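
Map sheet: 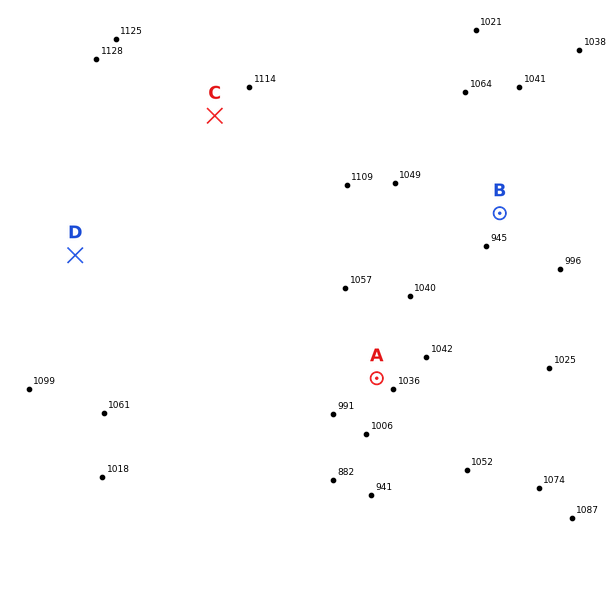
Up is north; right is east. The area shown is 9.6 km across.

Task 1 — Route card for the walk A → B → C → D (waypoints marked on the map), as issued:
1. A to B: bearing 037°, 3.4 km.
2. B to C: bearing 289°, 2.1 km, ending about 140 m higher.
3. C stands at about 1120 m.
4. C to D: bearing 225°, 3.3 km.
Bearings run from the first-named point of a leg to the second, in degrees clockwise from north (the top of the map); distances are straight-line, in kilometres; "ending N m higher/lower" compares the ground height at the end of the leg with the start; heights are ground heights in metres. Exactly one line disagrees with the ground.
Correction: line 2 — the distance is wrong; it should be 5.0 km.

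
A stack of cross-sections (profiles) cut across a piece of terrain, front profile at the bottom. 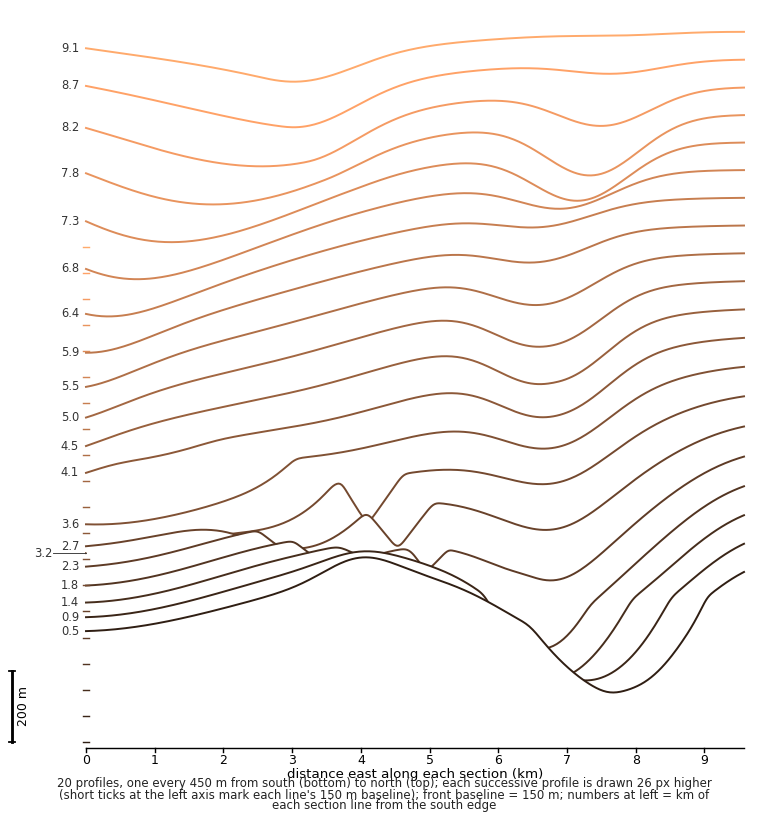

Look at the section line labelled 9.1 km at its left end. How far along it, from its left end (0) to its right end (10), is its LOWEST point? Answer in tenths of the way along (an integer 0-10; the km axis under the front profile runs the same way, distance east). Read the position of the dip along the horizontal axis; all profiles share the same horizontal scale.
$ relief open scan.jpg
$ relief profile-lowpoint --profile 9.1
3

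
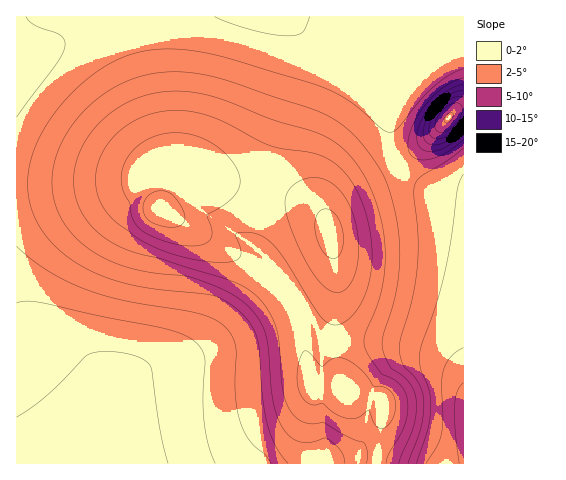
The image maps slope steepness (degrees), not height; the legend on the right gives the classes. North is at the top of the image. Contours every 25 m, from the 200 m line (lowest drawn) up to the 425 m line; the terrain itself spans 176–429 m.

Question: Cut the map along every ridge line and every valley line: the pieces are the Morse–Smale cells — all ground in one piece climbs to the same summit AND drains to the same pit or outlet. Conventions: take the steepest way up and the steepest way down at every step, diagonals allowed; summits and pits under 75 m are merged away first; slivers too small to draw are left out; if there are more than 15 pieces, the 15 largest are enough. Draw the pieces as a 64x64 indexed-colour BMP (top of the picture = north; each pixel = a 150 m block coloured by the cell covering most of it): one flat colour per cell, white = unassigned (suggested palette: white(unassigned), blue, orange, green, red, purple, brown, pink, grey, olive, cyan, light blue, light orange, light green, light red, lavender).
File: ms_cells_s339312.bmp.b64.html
<image width="64" height="64" href="data:image/bmp;base64,Qk12CAAAAAAAAHYAAAAoAAAAQAAAAEAAAAABAAQAAAAAAAAIAAATCwAAEwsAABAAAAAAAAAA////ALR3HwAOf/8ALKAsACgn1gC9Z5QAS1aMAMJ34wB/f38AIr28AM++FwDox64AeLv/AIrfmACWmP8A1bDFABERERERERERERERERERERERERERERERERERIiIiIiIiEREREREREREREREREREREREREREREREREREiIiIiIiIRERERERERERERERERERERERERERERERERESIiIiIiIhERERERERERERERERERERERERERERERERERIiIiIiIiEREREREREREREREREREREREREREREREREREiIiIiIiIRERERERERERERERERERERERERERERERERESIiIiIiIhERERERERERERERERERERERERERERERERERIiIiIiIiEREREREREREREREREREREREREREREREREREiIiIiIiIRERERERERERERERERERERERERERERERERESIiIiIiIhERERERERERERERERERERERERERERERERESIiIiIiIiERERERERERERERERERERERERERERERERIiIiIiIiIiIRERERERERERERERERERERERERERESIiIiIiIiIiIiIhERERERERERERERERERERERERERESIiIiIiIiIiIiIiERERERERERERERERERERERERERERIiIiIiIiIiIiIiIREREREREREREREREREREREREREREiIiIiIiIiIiIiIhEREREREREREREREREREREREREREiIiIiIiIiIiIiIiERERERERERERERERERERERERERESIiIiIiIiIiIiIiIRERERERERERERERERERERERERERIiIiIiIiIiIiIiIhEREREREREREREREREREREREREREiIiIiIiIiIiIiIiERERERERERERERERERERERERERESIiIiIiIiIiIiIiIRERERERERERERERERERERERERERIiIiIiIiIiIiIiIhEREREREREREREREREREREREREREiIiIiIiIiIiIiIiEREREREREREREREREREREREREREiIiIiIiIiIiIiIiIRERERERERERERERERERERERERESIiIiIiIiIiIiIiIhERERERERERERERERERERERERESIiIiIiIiIiIiIiIiERERERERERERERERERERERERESIiIiIiIiIiIiIiIiIRERERERERERERERERERERERESIiIiIiIiIiIiIiIiIhEREREREREREREREREREREREiIiIiIiIiIiIiIiIiIiEREREREREREREREREREREREiIiIiIiIiIiIiIiIiIiIRERERERERERERERERERERIiIiIiIiIiIiIiIiIiIiIhERERERERERERERERERESIiIiIiIiIiIiIiIiIiIiIiERERERERERERERERERESIiIiIiIiIiIiIiIiIiIiIiIREREREREREREREREREiIiIiIiIiIiIiIiIiIiIiIiIhEREREREREREREREREiIiIiIiIiIiIiIiIiIiIiIiIiERERERERERERERERIiIiIiIiIiIiIiIiIiIiIiIiIiIRERERERERERERESIiIiIiIiIiIiIiEiIiIiIiIiIiIhERERERERERERESIiIiIiIiIiIiIiESIiIiIiIiIiIiERERERERERERERIiIiIiIiIiIiIhEREiIiIiIiIiIiIREREREREREREREiIiIiIiIiIiERERERIiIiIiIiIiIhERERERERERERERIiIiIiIiERERERERESIiIiIiJEREEREREREREREREREiIiIRERERERERERERESIiIiREREQRERERERERERERERERERERERERERERERERESIiRERERBERERERERERERERERERERERERERERERERERESREREREERERERERERERERERERERERERERERERERERERNEREREQREREREREREREREREREREREREREREREREREREzNERERBERERERERERERERERERERERERERERERERERETMzREREERERERERERERERERERERERERERERERERERETMzM0REQRERERERERERERERERERERERERERERERERERMzMzNERBERERERERERERERERERERERERERERERERERETMzMzREERERERERERERERERERERERERERERERERERERMzMzM0QREREREREREREREREREREREREREREREREREREzMzMzNBERERERERERERERERERERERERERERERERERETMzMzMzEREREREREREREREREREREREREREREREREREREzMzMzMRERERERERERERERERERERERERERERERERERETMzMzMxERERERERERERERERERERERERERERERERERERMzMzMzERERERERERERERERERERERERERERERERERERETMzMzMRERERERERERERERERERERERERERERERERERERMzMzM1ERERERERERERERERERERERERERERERERERERETMzMzVRERERERERERERERERERERERERERERERERERERMzMzNVVRERERERERERERERERERERERERERERERERERMzMzM1VVVVERERERERERERERERERERERERERERERERMzMzMzVVVVVVURERERERERERERERERERERERERERERMzMzMzNVVVVVVVVRERERERERERERERERERERERERERMzMzMzM1VVVVVVVVVVURERERERERERERERERERERETMzMzMzMz"/>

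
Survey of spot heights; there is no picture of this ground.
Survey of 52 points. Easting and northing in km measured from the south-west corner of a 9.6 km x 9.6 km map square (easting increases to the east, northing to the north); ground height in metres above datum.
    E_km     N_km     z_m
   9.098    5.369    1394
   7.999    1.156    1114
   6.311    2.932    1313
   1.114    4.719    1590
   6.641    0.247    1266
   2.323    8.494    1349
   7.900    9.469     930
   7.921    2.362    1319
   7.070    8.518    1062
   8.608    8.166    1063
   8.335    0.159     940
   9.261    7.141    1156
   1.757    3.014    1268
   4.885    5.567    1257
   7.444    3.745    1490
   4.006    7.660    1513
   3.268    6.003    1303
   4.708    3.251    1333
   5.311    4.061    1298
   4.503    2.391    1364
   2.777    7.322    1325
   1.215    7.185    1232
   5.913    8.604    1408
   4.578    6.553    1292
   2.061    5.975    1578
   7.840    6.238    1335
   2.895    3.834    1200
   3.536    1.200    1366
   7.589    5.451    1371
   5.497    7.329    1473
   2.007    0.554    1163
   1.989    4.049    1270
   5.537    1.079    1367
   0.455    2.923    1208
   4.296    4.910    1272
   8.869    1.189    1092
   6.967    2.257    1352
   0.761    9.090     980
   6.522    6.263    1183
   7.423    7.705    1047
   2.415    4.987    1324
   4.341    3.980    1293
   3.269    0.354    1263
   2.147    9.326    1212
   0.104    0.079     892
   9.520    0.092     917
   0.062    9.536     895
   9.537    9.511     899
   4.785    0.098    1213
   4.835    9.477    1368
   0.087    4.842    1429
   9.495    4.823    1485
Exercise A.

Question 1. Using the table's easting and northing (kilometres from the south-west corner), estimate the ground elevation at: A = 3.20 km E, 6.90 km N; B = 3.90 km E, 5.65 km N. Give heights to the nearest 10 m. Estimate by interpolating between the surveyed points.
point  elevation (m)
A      1360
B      1320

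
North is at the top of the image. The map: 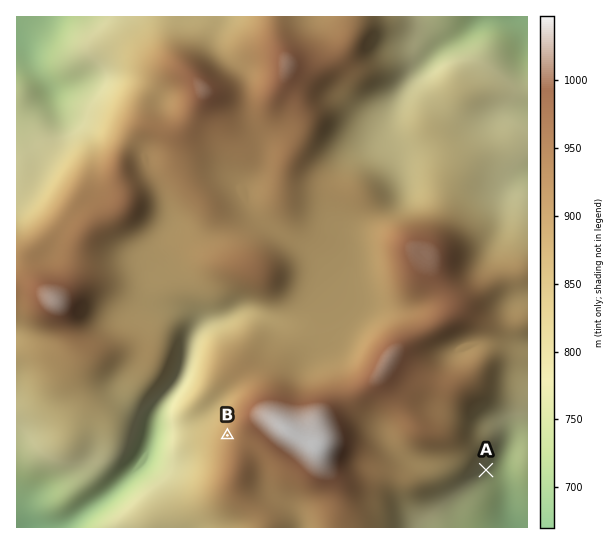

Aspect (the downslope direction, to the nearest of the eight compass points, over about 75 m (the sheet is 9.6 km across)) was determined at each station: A SE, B W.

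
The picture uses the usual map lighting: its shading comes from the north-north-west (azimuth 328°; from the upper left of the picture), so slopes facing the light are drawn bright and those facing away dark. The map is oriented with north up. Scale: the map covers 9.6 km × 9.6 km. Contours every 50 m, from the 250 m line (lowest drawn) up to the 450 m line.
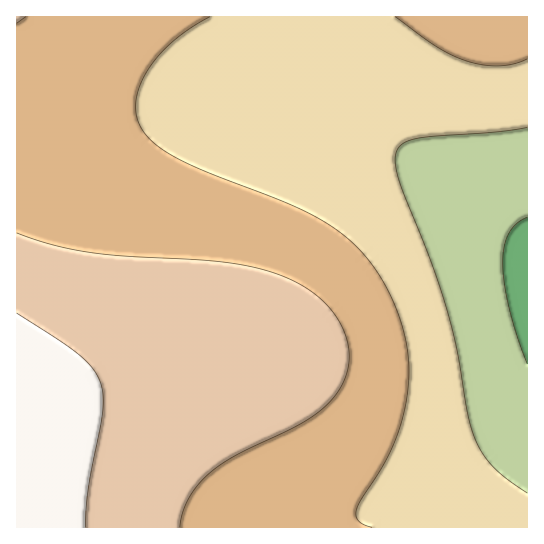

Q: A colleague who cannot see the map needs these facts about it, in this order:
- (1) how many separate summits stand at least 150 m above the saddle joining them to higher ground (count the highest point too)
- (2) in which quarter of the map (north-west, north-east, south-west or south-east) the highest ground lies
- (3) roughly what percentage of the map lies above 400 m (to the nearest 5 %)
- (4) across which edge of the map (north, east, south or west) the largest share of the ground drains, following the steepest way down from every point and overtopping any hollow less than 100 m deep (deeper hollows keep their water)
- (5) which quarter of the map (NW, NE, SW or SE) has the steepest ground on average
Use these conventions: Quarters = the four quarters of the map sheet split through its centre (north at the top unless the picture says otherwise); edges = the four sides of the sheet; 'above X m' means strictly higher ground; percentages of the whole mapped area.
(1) There is 1 summit with 150 m or more of prominence.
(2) Look to the south-west quarter for the highest ground.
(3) Ground above 400 m makes up about 30 % of the sheet.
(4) Most of the ground drains across the eastern edge.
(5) Slopes are steepest in the south-east quarter.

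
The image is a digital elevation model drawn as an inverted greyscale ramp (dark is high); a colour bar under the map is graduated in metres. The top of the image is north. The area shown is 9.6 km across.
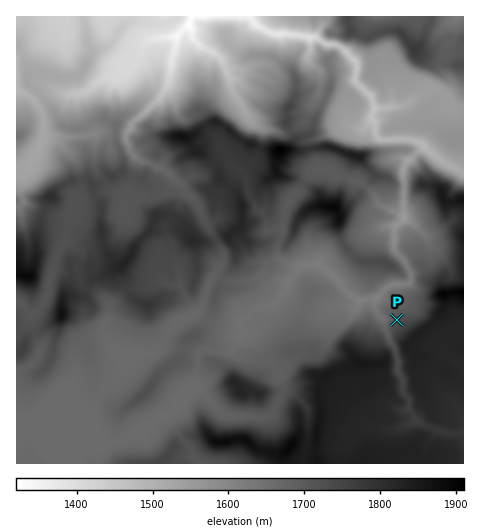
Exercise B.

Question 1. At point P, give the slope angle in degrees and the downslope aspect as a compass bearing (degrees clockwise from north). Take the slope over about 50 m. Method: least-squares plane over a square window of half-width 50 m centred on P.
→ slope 9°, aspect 307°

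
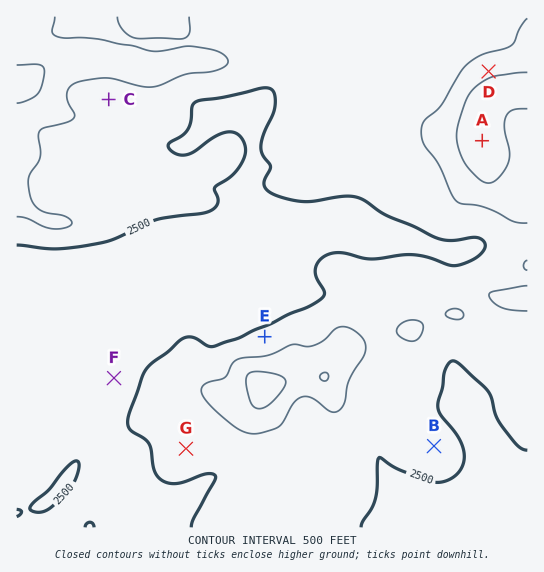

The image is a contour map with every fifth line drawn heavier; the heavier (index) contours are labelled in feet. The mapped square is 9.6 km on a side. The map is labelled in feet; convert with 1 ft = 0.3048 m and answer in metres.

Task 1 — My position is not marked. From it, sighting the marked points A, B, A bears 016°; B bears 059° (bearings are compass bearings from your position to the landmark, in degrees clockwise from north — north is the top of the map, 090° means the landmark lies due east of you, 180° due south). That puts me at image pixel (386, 475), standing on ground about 730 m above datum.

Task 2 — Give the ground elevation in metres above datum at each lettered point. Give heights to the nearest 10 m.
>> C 820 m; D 1030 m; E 810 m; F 750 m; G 830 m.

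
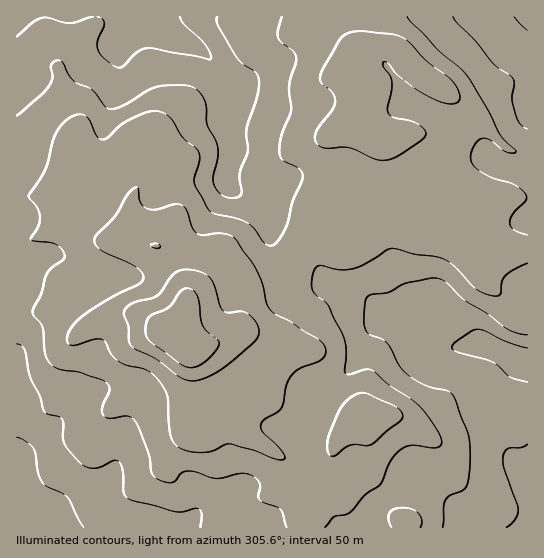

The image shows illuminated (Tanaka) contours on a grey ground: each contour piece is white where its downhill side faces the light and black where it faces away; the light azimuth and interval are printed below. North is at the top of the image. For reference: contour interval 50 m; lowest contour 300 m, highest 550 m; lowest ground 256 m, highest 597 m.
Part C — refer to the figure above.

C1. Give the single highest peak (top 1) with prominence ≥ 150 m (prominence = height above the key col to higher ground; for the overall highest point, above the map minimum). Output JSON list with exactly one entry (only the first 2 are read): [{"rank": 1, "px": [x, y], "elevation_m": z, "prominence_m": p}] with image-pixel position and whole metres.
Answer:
[{"rank": 1, "px": [174, 333], "elevation_m": 597, "prominence_m": 341}]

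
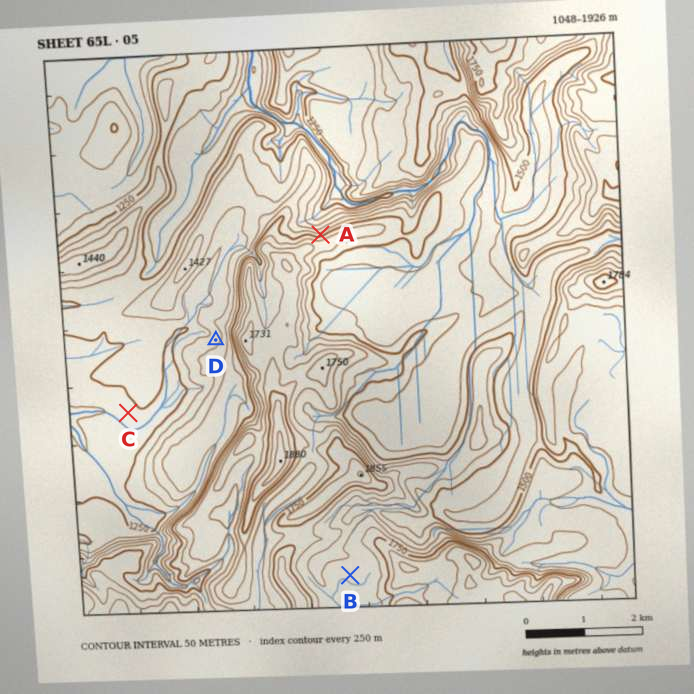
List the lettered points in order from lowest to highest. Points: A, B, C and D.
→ C D A B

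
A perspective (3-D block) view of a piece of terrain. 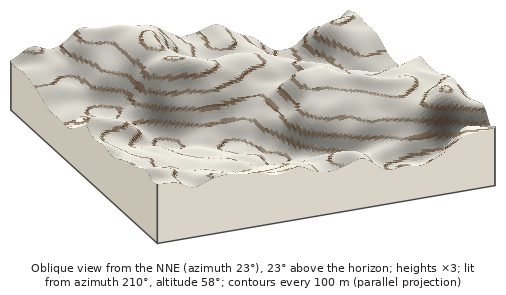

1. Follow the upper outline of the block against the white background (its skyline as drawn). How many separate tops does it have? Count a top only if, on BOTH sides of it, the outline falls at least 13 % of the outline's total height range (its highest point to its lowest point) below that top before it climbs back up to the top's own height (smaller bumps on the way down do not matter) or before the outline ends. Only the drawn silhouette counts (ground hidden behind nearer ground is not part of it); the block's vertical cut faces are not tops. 2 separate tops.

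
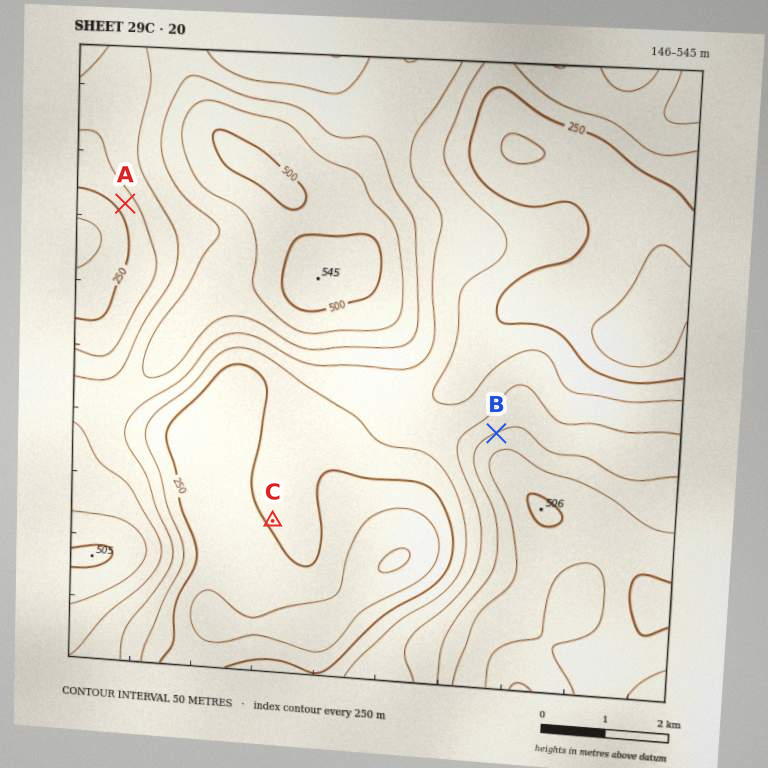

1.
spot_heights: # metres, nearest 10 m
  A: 270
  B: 400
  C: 260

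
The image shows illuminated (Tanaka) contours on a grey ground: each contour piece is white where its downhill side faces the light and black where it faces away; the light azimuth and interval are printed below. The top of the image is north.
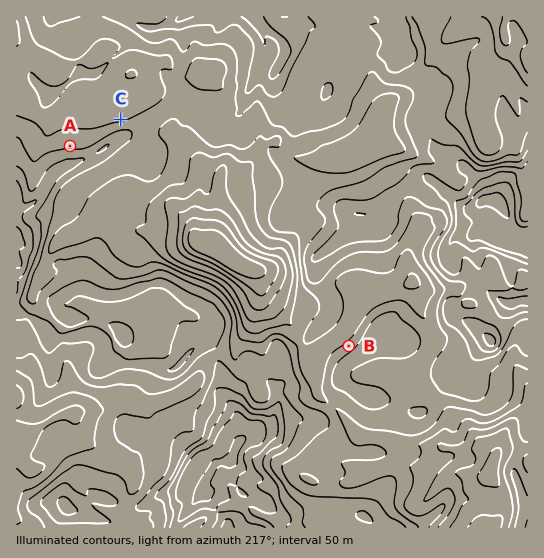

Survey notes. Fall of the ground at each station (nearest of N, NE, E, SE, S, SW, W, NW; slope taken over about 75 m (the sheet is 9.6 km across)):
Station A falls N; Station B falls NW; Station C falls N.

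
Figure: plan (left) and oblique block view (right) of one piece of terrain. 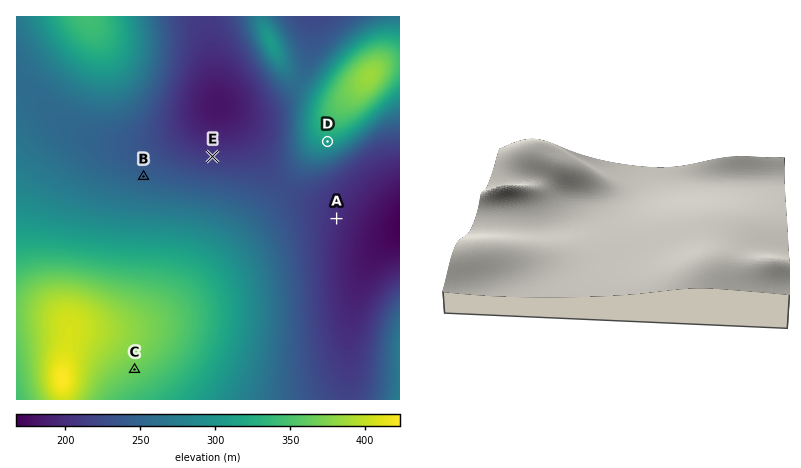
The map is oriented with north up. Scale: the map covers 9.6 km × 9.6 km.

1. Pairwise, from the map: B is lower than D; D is higher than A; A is lower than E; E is lower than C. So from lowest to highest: A E B D C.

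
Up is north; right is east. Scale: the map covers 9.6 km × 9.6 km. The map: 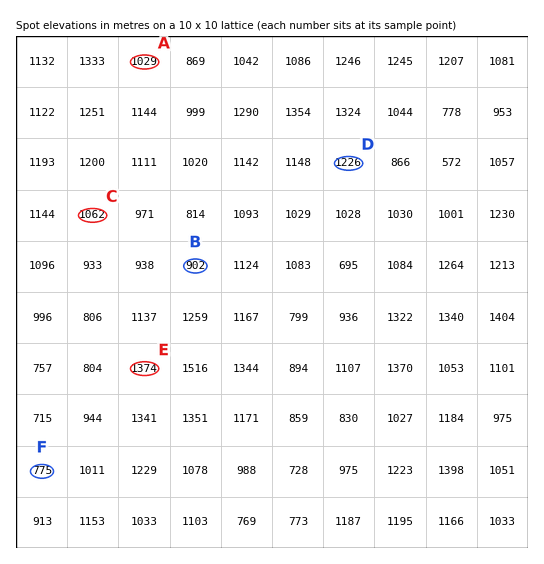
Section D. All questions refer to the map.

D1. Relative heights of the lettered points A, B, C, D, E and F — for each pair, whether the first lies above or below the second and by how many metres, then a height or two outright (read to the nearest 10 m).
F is below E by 590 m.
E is above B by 470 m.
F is below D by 450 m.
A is below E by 340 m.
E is above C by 310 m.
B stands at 900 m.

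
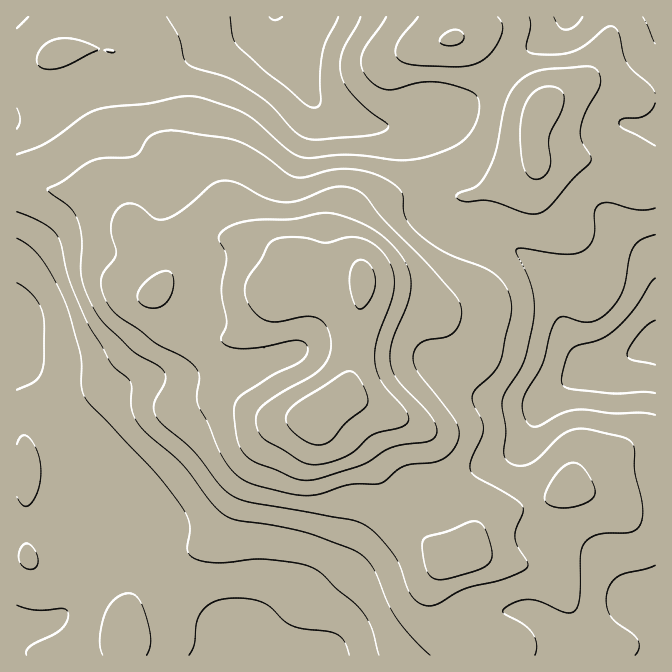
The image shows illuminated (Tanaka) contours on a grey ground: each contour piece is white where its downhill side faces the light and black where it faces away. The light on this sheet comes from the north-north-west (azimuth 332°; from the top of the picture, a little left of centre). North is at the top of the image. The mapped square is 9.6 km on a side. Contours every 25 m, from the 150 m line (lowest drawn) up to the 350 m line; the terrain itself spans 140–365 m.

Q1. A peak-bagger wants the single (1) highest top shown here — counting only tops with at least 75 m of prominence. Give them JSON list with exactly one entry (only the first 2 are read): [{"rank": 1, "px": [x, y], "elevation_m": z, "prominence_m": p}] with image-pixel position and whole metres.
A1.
[{"rank": 1, "px": [318, 412], "elevation_m": 365, "prominence_m": 225}]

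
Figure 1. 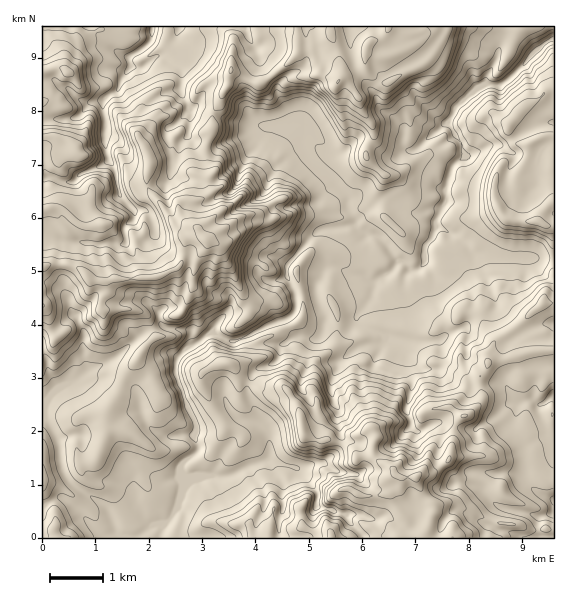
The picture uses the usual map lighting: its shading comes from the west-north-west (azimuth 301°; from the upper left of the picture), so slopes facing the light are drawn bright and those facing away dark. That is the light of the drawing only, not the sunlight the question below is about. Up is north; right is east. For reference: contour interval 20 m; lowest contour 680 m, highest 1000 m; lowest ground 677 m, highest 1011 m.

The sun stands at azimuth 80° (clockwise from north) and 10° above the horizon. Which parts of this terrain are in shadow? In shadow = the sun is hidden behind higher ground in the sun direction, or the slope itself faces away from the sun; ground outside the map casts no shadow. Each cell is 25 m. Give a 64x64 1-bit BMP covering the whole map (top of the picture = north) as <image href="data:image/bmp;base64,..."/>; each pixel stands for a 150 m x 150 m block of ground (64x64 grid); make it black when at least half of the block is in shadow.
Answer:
<image width="64" height="64" href="data:image/bmp;base64,Qk0+AgAAAAAAAD4AAAAoAAAAQAAAAEAAAAABAAEAAAAAAAACAAATCwAAEwsAAAIAAAAAAAAA////AAAAAAAAAACAMAAAAAAAAAAhAAAAAAAAACAAAAAAAAADCAAAAAAAAAIwAAAAAAAAADAAAAAAAAAAOAAAAAAAAAAQgAAAEAAAAA4AAAAAAAAAHgAAAAAAAAcOAQAAAAAADwAAAAAAAAAfAAAAAAAAAB8AAAAAAAAQDwECAAAAABAPAAYAAAAAMAQEBgAAAAAgAAgCAAAAAGAAAAIAAAAAYAAAAAAAAADgAAAAAAAAAMAAAAAAAAAAQAAAABAAgAAAAAAAAACAAAAAAAAAAIYAAgAAAAAABgACAAAAAAAMAQAAAAAAAAYAAAAAAAAAAAAAgAAAAAAIAAGAAAAAAAwAAQAAAAAAGAAAAQAAAAAAAAAAAAAAAAAAAAAAAAAAAAAAAAAAAAAAAYAAAAAAAwADgAAAAAACAAOAAAAAAIAABwAAAAADwAAOAAAAAAOAAB6AAAAAB4AAcAAAAAAHAABgAIAAAAcAAGAAgABABwAAQAAAAEATAADIAAADAAOAANgAAAcAAIAA8AAAAwAAAAHwAAABAAhAAeAAAAyACMAB4AAAGYAQAAHAAAA4ABAAAIAAAPgAAAAAAAAB+gAAAAAAZGHwAABAAAAiAHAAAAAAAAIAAAAAFAAADgAAAACEAAAOAAAAAAAAAA4CAAAAAgAABwIAAAAAAAYCAgAAAAAAAgAAAAAAAA=="/>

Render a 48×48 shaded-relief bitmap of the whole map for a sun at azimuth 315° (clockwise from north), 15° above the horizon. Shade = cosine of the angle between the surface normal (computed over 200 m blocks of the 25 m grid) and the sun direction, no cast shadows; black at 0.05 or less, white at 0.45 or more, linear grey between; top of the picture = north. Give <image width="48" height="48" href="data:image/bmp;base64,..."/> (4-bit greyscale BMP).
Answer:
<image width="48" height="48" href="data:image/bmp;base64,Qk32BAAAAAAAAHYAAAAoAAAAMAAAADAAAAABAAQAAAAAAIAEAAATCwAAEwsAABAAAAAAAAAAAAAAABEREQAiIiIAMzMzAERERABVVVUAZmZmAHd3dwCIiIgAmZmZAKqqqgC7u7sAzMzMAN3d3QDu7u4A////AJiHZ3d4iZmHeJqpq5y6mJqZiHmod3VXiahnd3d3eJqqqqmpq5zamZmYiXeXeJmGeqlnd3d3d4qrvNypvInId3eIiIV3d4iYd2h3Znd3d3mqqs3Kz6m2Vndmd5h3d3d3ZTV2Zmd3d3iZqqu7ru3+qZh2ZEeYeId4h0WHZWd3d3iImaqqms3/28uIhSFHd4d4eEeIdVZ3ZWiHd3iZiIq9yJuou2QCVVZniFeZhkVmVUaYd2Z4hjRpuXm7rblTVlRnh1eqmFVnd3aJd3ZoqUM2u5aMzcuWiId3h4eZmXZnZneah4d4vIZ4u5YmvNymeIiHiJiIiYd3ZVaKmHd4vKeL78hDiJulR3iIh6mpmXd4dUeJiHd3m5d63uuGqnioMmiImZqqqoZ4hkeIeHd4maZ5zMuovsuqlEeHeXiau6d4hmeHZ3iZmadqzMuprt3aqGZ3ZVaJmqh3dYmWV3i9qKlq3Mu7vczLl2d3dlRXiap2ZYy4Vmad2appy6urvLvLp1Z3d2M2Z5uWVH7sqZd526p3qpmZq6vLunZ2Z2MlZVi4Mir/3duXm6uXeYiZmqvMy4iYiIUUdDSKZBKMuJu4eImpiIiIiZnMzKiJmWdUdiNWdSE1qDJph2aIiIiIiZiKq8qHiCV4liJEaEABW5MTaXaIeJiImaqHmay4ZSNnqFRER5MAFpdDJneId4mIiau5mZrMhkV4eFRFRHYhFGd3VneId4iIiJrMqpq+2kV4d1QzMkZCJFV4h3eIeIiYiImruqqt/UR5mJiIdTVCISNliGaId3eJmZiJqqqb3XeJqqq7zIZTMQJVSHV4d3d4eZiImZmZvKqrqqmrvLh0QAFFNZd3eIh3Z5mIiIiImZmIh3mZvLmHUgAjM2iIiIiHZZmIiHZVZ4h3dUeorLmIdiABETaIiIiIZXmIiGQzR3eIiGWrq8upiGMjECRneIiIdmmYiYZmZ3iIiaiKrLq8qIqGUzVneJmId2m5q5iKqKmZdnqJnMqau2fMdEaIiIiHd2eqvKiJqrqrlVmoityoecWOx1Z4iIZWZmepvah4mod72Ym4Z7updbpqyoiIh3dUVmaqvriHiYYyasvJVauqZIuImYiImGd3ZmWLztmYiYhjBL3KZYu6hFqYiIiJq3VomHZZvvuYiYiGNa26ZoqnZliYiIiInJRGeJhmisupeKqoNL3JV4m3I1eIiIiIeZQ1VYmYeJiKmLu8VL3aZYrKMDeIiIiYdmU1ZFeqiJhnmYd6l73cpljLUCVmd4iXdUQ1VDSduauGZ3ZUec7cunibYAMzNWeHZDMjRDJM/c24ZndkRZ3tqZqakQIRETZ2VkMQMxEVzt/8mHdkRWrd2pzbtiVRIzWIVlZQAxABSJz/y5hkR2e8y5vu6VenRXead1Z2MzACJFOv7cqWRmaKqZm+/HirpnmZiHZmZlICRHQq/syoZmVquZmb/YiayniIiYd3ZmQCVWciv6qod3ZGypmazZiJqomHiqh3dmURRmhRJ5qoh3dkq5mZrKmIqpmHebp3d2YiRWdzAQ=="/>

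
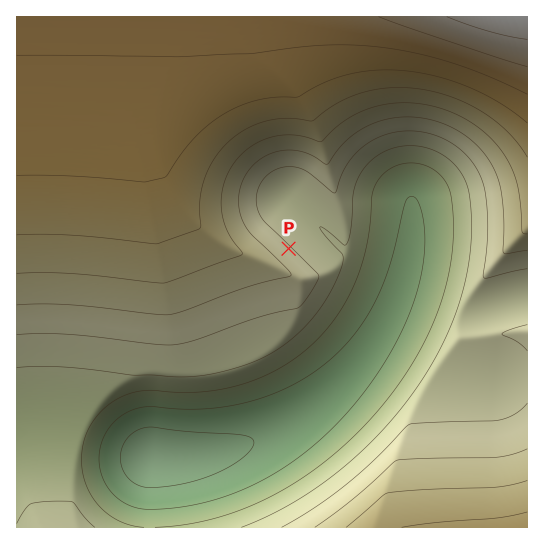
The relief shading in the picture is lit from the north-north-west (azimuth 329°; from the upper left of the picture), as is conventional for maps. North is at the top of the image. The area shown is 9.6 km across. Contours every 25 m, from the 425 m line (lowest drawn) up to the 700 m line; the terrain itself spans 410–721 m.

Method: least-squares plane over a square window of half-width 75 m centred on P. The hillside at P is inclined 4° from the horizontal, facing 45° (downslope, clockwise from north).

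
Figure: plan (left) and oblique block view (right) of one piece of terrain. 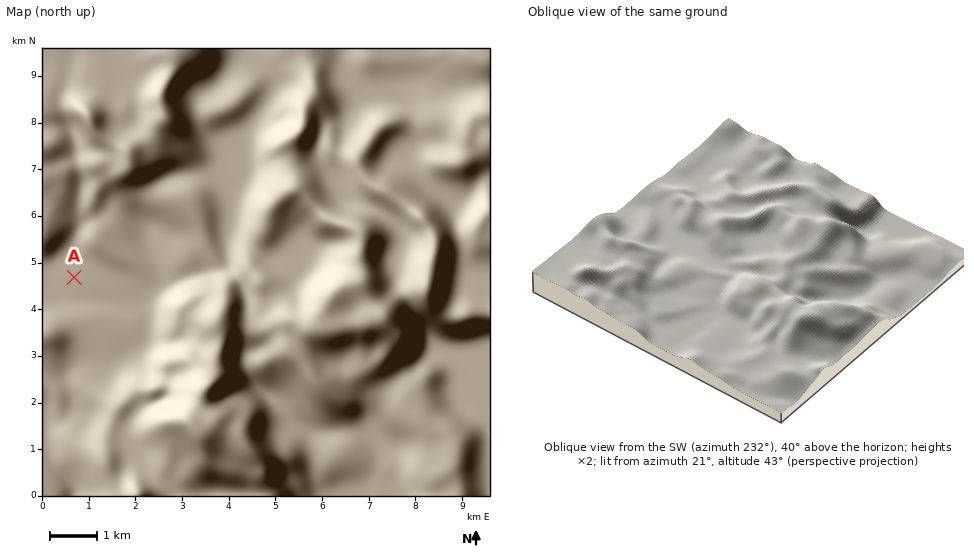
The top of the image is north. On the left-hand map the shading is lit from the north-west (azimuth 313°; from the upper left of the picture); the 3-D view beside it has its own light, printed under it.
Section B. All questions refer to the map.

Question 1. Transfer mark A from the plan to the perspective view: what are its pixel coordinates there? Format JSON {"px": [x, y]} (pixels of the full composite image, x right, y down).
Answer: {"px": [672, 334]}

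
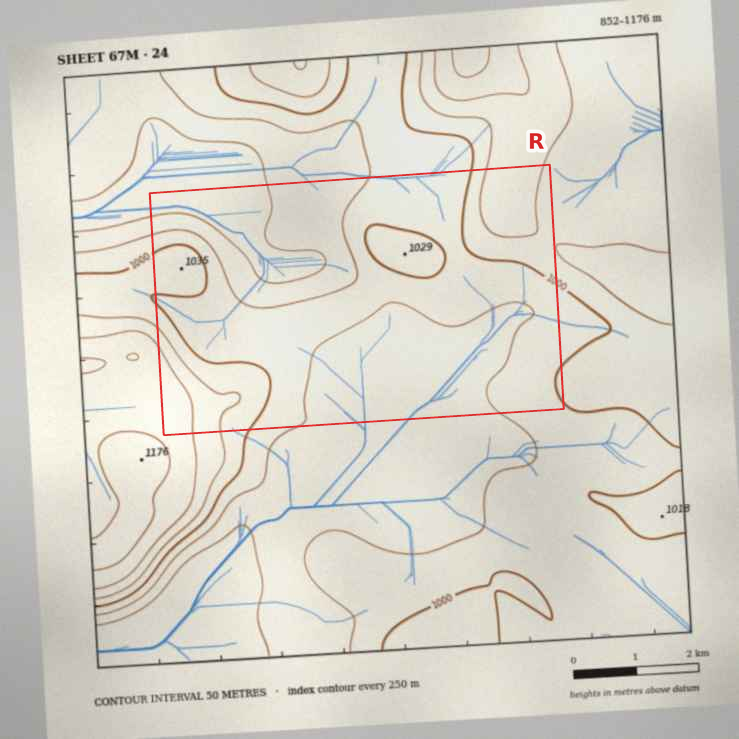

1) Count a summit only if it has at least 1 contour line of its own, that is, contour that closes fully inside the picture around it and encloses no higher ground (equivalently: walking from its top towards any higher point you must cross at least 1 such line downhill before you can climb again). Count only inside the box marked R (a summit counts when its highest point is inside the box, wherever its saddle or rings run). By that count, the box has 1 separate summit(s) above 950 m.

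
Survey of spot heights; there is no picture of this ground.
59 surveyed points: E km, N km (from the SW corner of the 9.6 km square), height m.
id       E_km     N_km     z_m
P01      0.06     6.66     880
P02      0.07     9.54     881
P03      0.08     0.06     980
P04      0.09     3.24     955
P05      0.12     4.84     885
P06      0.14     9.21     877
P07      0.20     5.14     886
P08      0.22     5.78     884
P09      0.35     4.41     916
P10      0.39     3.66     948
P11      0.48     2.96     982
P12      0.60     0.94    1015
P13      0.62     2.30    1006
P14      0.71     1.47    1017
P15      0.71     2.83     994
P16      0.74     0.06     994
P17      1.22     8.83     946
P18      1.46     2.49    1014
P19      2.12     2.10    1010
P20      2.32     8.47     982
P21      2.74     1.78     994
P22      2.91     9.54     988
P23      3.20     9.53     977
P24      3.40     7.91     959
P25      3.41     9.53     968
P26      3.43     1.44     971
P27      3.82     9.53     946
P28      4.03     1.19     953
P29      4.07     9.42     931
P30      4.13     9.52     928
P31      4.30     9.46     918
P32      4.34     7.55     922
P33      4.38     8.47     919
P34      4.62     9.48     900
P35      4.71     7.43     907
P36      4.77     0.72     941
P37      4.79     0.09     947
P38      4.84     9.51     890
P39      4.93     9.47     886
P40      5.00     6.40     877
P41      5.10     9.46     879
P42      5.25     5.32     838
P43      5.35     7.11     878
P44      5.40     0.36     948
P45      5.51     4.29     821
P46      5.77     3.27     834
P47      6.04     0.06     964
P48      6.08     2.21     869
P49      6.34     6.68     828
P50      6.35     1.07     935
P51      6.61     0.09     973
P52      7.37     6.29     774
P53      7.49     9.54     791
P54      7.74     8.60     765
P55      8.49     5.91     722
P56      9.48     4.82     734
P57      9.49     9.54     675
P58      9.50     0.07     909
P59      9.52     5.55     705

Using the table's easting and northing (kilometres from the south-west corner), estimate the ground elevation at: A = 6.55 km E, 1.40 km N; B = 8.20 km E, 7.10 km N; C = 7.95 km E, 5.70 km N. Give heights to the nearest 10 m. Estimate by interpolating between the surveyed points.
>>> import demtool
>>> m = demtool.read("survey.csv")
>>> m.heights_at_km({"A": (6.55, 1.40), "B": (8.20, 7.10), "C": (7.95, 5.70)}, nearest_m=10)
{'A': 910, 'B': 730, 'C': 750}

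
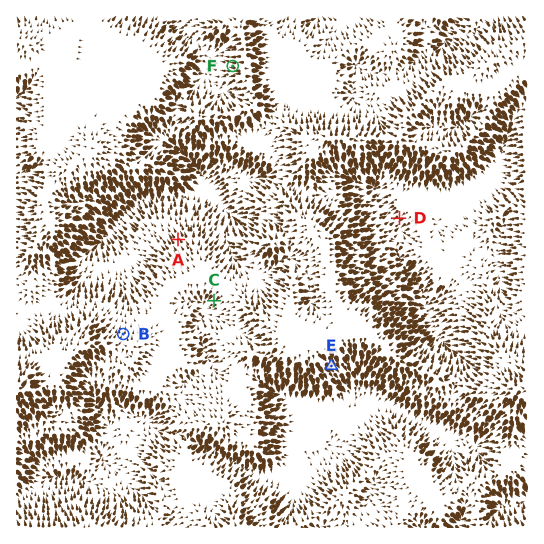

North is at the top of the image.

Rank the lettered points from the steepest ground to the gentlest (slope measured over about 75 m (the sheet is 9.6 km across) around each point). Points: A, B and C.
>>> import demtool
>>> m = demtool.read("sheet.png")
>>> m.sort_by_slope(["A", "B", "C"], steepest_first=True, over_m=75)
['A', 'C', 'B']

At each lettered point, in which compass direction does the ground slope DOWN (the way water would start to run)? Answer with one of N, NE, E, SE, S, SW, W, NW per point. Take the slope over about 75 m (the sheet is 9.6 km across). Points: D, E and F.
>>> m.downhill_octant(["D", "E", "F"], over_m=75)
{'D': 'SW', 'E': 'SE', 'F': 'W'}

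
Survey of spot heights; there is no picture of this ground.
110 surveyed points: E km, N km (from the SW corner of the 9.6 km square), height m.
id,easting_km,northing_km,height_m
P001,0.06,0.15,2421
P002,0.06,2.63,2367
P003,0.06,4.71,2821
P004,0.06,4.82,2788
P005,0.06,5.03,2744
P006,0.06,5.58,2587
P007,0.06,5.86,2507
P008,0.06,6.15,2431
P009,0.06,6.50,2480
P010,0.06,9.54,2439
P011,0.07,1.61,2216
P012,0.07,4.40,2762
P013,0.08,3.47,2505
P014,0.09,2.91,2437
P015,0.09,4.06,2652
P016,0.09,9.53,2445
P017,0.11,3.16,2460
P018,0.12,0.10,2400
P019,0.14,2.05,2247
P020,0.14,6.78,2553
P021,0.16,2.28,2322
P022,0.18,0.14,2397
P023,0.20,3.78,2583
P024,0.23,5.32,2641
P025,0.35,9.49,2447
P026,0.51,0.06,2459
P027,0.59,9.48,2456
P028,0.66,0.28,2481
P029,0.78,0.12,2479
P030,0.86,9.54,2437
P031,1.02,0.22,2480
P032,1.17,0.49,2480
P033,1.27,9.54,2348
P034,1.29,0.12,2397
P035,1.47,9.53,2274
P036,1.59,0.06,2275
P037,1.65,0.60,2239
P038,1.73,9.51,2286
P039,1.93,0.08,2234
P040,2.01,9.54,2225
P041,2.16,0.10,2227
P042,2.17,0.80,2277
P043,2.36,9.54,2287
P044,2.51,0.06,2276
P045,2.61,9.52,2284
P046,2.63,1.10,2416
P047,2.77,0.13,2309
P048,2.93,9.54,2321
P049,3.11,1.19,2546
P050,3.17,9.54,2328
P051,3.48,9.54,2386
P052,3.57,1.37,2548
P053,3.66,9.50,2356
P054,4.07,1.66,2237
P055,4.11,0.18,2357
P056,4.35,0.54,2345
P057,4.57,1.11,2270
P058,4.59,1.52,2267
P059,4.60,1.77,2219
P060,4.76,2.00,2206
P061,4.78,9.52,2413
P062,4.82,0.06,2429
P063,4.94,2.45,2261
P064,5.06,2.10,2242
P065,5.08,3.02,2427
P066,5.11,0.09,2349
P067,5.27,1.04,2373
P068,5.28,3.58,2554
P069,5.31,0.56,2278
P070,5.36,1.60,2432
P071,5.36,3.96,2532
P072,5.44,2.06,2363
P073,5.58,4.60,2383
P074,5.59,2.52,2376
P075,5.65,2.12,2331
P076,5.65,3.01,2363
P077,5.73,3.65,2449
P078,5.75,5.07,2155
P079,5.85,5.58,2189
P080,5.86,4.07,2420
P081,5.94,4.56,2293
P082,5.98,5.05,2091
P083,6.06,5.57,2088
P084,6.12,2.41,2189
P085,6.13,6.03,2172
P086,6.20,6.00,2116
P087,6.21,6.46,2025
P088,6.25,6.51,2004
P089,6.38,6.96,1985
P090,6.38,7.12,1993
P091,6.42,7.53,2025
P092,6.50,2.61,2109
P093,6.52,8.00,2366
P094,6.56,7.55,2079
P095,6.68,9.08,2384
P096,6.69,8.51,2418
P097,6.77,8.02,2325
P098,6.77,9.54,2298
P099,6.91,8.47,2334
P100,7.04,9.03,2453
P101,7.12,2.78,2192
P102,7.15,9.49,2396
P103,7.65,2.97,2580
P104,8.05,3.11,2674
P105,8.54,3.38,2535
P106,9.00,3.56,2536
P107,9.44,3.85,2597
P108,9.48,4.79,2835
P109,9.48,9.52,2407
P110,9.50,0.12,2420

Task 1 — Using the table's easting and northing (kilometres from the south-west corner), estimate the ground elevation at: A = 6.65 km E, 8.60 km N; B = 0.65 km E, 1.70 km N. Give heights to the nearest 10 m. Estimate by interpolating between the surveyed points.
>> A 2440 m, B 2240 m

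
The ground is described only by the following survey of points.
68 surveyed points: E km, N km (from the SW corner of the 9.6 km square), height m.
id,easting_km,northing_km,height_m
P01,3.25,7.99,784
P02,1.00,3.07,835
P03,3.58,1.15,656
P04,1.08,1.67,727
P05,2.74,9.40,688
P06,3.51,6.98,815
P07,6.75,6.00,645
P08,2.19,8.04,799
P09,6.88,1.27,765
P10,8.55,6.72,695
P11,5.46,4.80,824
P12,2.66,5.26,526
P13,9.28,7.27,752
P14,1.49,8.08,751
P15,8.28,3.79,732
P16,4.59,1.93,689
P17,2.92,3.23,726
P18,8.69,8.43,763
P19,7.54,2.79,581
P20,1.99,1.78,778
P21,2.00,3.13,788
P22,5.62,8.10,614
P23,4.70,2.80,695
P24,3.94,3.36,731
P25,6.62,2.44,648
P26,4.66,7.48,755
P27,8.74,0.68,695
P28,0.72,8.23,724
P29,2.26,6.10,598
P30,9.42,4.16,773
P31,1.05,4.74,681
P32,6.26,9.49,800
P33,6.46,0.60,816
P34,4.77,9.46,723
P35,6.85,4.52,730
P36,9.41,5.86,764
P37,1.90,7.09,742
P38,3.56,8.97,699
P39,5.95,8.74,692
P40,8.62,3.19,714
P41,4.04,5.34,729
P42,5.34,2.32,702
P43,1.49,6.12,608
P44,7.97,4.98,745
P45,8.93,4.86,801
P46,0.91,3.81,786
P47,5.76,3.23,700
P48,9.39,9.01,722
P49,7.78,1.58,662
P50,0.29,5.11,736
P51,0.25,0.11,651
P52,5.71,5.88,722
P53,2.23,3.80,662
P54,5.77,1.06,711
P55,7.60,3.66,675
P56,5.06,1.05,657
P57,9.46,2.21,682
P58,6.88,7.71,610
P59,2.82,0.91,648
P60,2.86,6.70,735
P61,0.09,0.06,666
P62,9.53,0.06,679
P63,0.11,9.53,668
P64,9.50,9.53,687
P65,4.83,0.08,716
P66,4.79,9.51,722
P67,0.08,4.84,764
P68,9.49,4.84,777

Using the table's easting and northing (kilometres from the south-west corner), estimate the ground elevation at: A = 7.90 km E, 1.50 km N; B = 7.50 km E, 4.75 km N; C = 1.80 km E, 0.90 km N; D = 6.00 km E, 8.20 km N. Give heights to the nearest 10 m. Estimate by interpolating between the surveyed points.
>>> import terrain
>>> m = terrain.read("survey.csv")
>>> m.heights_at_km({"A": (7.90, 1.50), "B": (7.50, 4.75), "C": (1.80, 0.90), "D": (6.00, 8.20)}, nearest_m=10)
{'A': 670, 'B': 710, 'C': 680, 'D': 620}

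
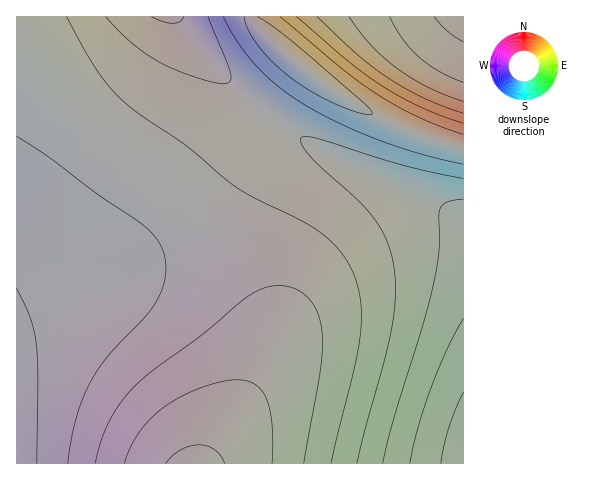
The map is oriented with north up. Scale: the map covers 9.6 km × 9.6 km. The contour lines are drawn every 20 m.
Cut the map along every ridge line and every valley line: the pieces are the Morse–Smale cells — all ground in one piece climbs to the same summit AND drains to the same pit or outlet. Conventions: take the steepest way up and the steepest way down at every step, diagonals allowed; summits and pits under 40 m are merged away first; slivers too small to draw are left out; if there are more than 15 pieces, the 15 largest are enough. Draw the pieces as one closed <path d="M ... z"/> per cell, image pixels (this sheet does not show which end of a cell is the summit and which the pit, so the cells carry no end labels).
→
<path d="M176 16l-160 1 0 446 447 1 1-243-139-69-42-25-32-25-34-33-20-23z"/><path d="M251 16l-73 0-1 2 40 51 34 33 32 25 42 25 139 68-1-71-36-11-29-11-58-32-32-22-29-24-25-25z"/><path d="M463 16l-211 0 0 4 45 44 52 37 57 29 57 19z"/>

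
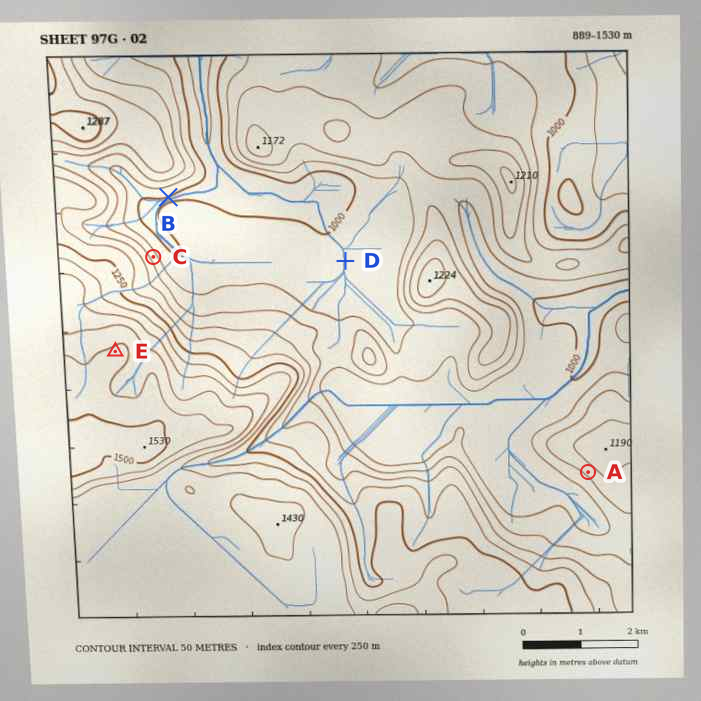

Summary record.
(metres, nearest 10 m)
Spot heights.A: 1120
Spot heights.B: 1000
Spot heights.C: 1080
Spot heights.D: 1010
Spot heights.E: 1460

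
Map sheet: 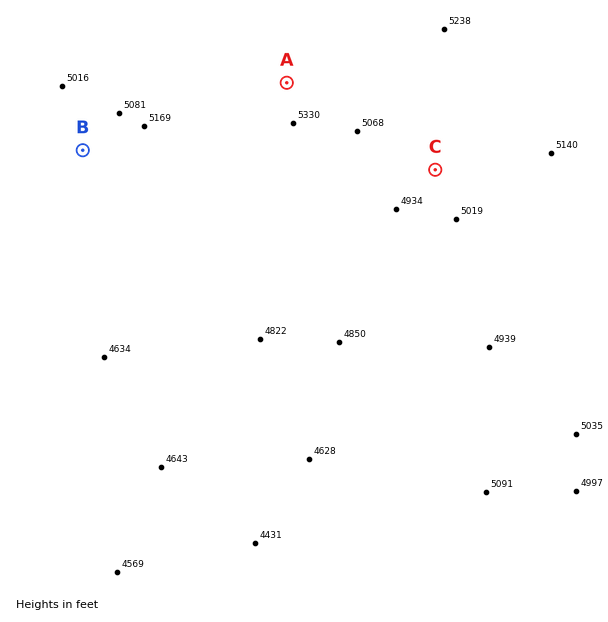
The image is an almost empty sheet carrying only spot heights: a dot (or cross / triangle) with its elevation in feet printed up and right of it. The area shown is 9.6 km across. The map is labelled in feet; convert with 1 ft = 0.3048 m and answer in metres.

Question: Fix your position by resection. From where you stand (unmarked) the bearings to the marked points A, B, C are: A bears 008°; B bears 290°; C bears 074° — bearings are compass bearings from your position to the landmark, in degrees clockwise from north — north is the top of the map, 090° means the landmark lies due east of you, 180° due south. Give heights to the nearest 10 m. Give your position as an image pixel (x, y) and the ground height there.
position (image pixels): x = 268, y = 218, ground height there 1570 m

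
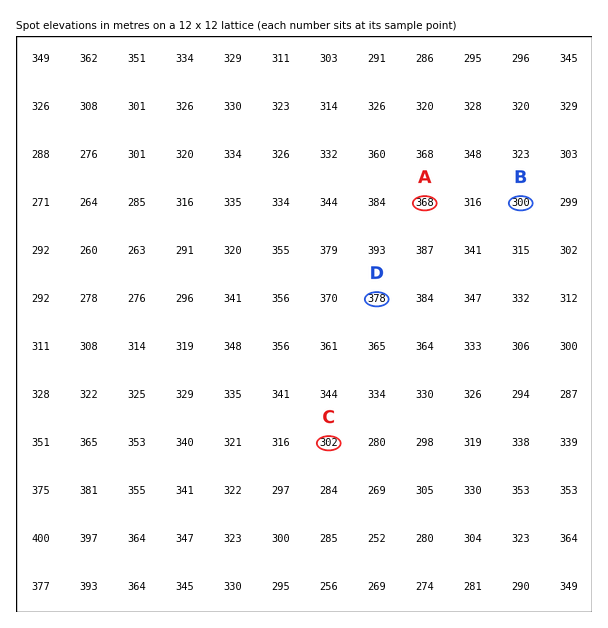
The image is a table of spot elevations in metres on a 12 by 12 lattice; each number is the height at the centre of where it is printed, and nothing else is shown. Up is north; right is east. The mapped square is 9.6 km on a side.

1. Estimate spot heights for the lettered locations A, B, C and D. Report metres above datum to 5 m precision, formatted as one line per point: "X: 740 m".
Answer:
A: 370 m
B: 300 m
C: 300 m
D: 380 m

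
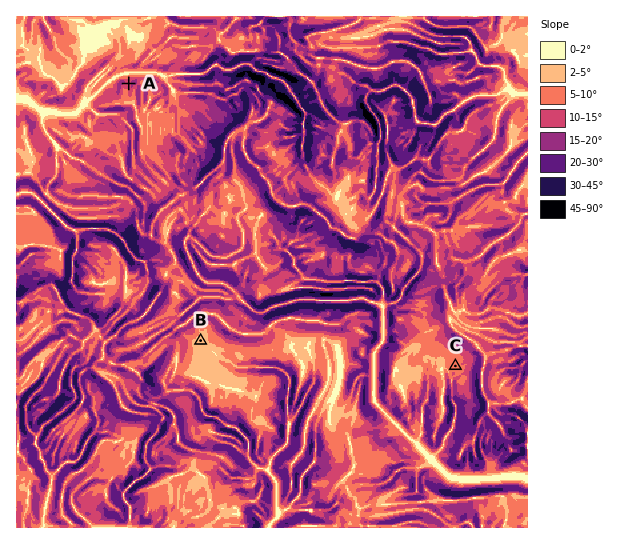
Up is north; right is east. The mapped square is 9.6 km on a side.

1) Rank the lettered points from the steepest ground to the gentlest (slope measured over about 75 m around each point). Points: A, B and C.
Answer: A C B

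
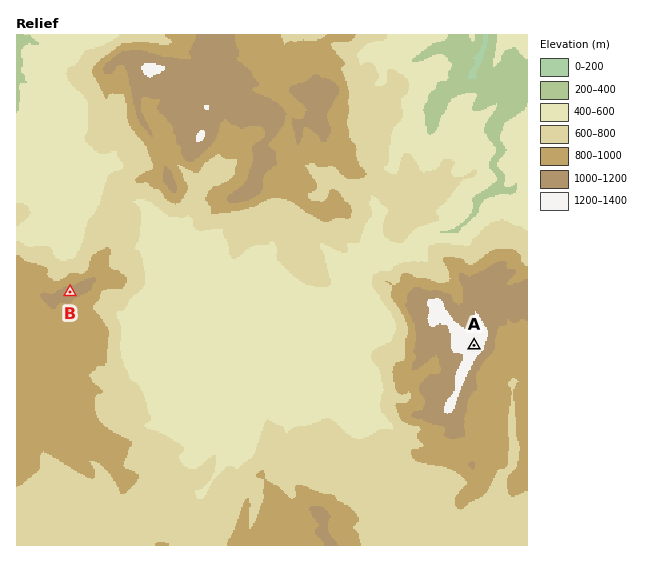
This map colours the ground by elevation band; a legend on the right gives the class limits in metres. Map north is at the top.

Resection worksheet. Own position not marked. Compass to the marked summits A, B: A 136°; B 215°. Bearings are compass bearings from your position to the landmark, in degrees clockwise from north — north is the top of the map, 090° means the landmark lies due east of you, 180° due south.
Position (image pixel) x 218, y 80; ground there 1110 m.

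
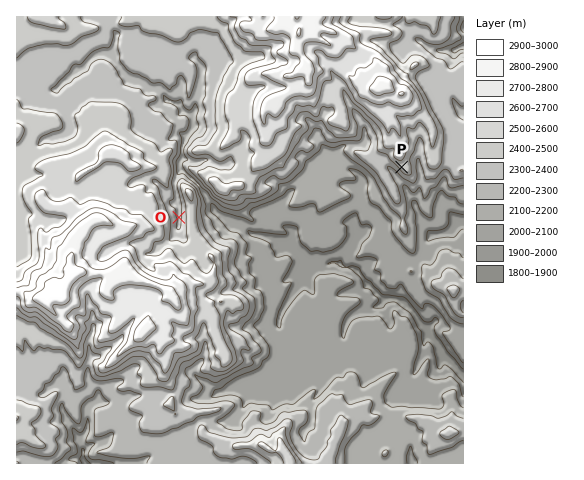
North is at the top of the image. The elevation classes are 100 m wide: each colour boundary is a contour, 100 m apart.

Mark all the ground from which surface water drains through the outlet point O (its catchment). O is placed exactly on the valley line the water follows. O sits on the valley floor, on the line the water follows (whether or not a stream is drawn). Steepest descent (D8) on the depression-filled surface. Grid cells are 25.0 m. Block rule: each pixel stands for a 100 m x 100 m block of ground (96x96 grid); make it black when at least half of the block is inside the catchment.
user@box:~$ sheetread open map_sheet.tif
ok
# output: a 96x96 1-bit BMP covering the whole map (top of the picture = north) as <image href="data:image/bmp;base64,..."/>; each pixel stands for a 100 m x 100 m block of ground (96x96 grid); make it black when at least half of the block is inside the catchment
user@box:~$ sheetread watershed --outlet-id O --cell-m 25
<image width="96" height="96" href="data:image/bmp;base64,Qk2+BAAAAAAAAD4AAAAoAAAAYAAAAGAAAAABAAEAAAAAAIAEAAATCwAAEwsAAAIAAAAAAAAA////AAAAAAAAAAAAAAAAAAAAAAAAAAAAAAAAAAAAAAAAAAAAAAAAAAAAAAAAAAAAAAAAAAAAAAAAAAAAAAAAAAAAAAAAAAAAAAAAAAAAAAAAAAAAAAAAAAAAAAAAAAAAAAAAAAAAAAAAAAAAAAAAAAAAAAAAAAAAAAAAAAAAAAAAAAAAAAAAAAAAAAAAAAAAAAAAAAAAAAAAAAAAAAAAAAAAAAAAAAAAAAAAAAAAAAAAAAAAAAAAAAAAAAAAAAAAAAAAAAAAAAAAAAAAAAAAAAAAAAAAAAAAAAAAAAAAAAAAAAAAAAAAAAAAAAAAAAAAAAAAAAAAAAAAAAAAAAAAAAAAAAAAAAAAAAAAAAAAAAAAAAAAAAAAAAAAAAAAAAAAAAAAAAAAAAAAAAAAAAAAAAAAAAAAAAAAAAAAAAAAAAAAAAAAAAAAAAAAAAAAAAAAAAAAAAAAAAAAAAAAAAAAAAAAAAAAAAAAAAAAAAAAAAAAAAAAAAAAAAAAAAAAAAAAAAAAAAAAAAAAAAAAAAAAAAAAAAAAAAAAAAAAAAAAAAAAAAAAAAAAAAAAAAAAAAAAAAAAAAAAAAAAAAAAAAAAAAAAAAAAAAAAwAAAAAAAAAAAAAAH+YAAAAAAAAAAAAA//8AAAAAAAAAAAAP//8AAAAAAAAAAD////+AAAAAAAAAAD////+AAAAAAAAAAD////8AAAAAAAAAAD////8AAAAAAAAAAD////4AAAAAAAAAAD////wAAAAAAAAAAD////gAAAAAAAAAAD////gAAAAAAAAAAB////AAAAAAAAAAAA////AAAAAAAAAAAAfAD/AAAAAAAAAAAAEAB/AAAAAAAAAAAAAAAAAAAAAAAAAAAAAAAAAAAAAAAAAAAAAAAAAAAAAAAAAAAAAAAAAAAAAAAAAAAAAAAAAAAAAAAAAAAAAAAAAAAAAAAAAAAAAAAAAAAAAAAAAAAAAAAAAAAAAAAAAAAAAAAAAAAAAAAAAAAAAAAAAAAAAAAAAAAAAAAAAAAAAAAAAAAAAAAAAAAAAAAAAAAAAAAAAAAAAAAAAAAAAAAAAAAAAAAAAAAAAAAAAAAAAAAAAAAAAAAAAAAAAAAAAAAAAAAAAAAAAAAAAAAAAAAAAAAAAAAAAAAAAAAAAAAAAAAAAAAAAAAAAAAAAAAAAAAAAAAAAAAAAAAAAAAAAAAAAAAAAAAAAAAAAAAAAAAAAAAAAAAAAAAAAAAAAAAAAAAAAAAAAAAAAAAAAAAAAAAAAAAAAAAAAAAAAAAAAAAAAAAAAAAAAAAAAAAAAAAAAAAAAAAAAAAAAAAAAAAAAAAAAAAAAAAAAAAAAAAAAAAAAAAAAAAAAAAAAAAAAAAAAAAAAAAAAAAAAAAAAAAAAAAAAAAAAAAAAAAAAAAAAAAAAAAAAAAAAAAAAAAAAAAAAAAAAAAAAAAAAAAAAAAAAAAAAAAAAAAAAAAAAAAAAAAAAAAAAAAAAAAAAAAAAAAAAAAAAAAAAAAAAAAAAAAAAAAAAAAAAAAAAAAAAAAAAAAAAAAAAA="/>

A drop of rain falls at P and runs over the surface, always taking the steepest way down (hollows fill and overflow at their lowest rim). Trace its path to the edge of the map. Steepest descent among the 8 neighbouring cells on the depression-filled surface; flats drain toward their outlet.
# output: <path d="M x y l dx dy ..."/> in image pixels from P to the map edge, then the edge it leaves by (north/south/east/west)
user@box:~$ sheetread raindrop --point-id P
<path d="M402 167l-6 6 0 2 8 10 5 10 4 6 1 5 5 9 2 2 5 11 6 7 7 0 1-1 5 0 7-3 7-9 4-1"/>
exit: east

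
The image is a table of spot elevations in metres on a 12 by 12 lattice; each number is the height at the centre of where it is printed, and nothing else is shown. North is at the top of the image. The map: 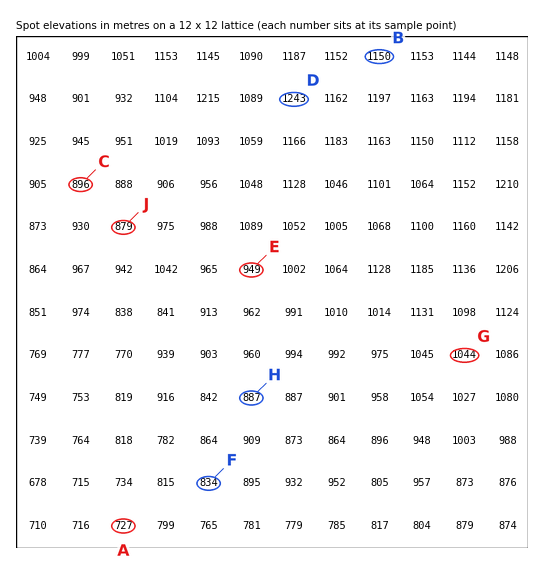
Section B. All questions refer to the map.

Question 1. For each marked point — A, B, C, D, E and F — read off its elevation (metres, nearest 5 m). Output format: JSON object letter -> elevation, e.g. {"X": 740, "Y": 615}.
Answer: {"A": 725, "B": 1150, "C": 895, "D": 1245, "E": 950, "F": 835}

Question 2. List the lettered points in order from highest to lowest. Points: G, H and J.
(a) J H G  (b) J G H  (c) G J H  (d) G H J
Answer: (d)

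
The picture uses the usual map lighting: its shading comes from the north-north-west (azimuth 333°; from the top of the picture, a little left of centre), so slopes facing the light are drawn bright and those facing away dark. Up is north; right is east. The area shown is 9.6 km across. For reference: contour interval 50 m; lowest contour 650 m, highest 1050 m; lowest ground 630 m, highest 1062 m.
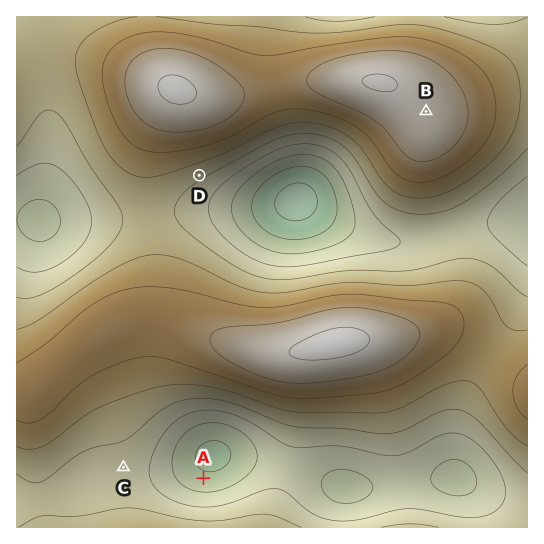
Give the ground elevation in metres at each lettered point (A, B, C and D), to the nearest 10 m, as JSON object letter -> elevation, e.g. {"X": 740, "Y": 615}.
{"A": 710, "B": 1040, "C": 830, "D": 860}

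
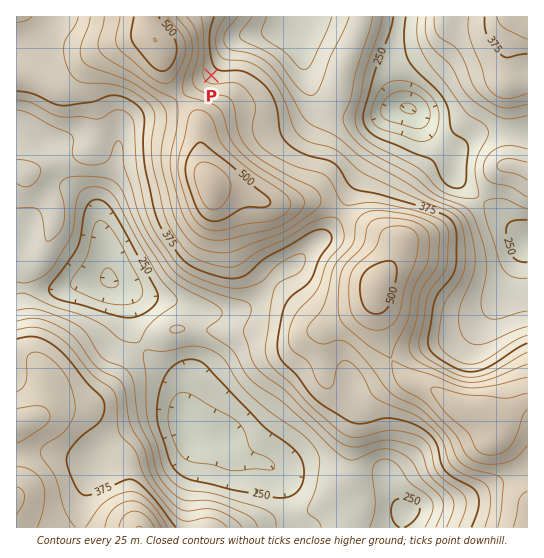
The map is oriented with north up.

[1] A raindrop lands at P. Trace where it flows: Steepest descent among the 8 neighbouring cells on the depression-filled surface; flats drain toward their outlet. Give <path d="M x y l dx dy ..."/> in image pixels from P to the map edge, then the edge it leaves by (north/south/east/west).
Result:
<path d="M211 75l11-10 5-12 16-16 3 0 1-2 16 0 2-1 8 0 1-1 11-2 9-6 0-8"/>
exit: north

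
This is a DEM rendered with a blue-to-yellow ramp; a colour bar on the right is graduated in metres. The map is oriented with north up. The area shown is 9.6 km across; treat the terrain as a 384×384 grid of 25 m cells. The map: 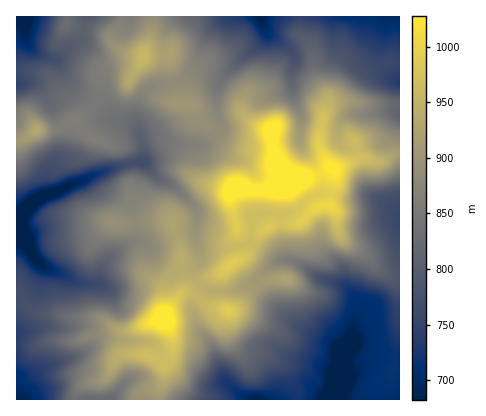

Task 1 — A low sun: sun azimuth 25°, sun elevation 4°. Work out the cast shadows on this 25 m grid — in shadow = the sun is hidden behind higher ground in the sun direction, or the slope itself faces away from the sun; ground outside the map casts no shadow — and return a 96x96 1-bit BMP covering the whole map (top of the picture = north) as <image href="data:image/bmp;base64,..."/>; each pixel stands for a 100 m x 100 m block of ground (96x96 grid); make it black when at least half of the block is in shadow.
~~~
<image width="96" height="96" href="data:image/bmp;base64,Qk2+BAAAAAAAAD4AAAAoAAAAYAAAAGAAAAABAAEAAAAAAIAEAAATCwAAEwsAAAIAAAAAAAAA////AAAAAAD/////89/f/+AA4AD/+////////4AAAAD/+f//++///4AAAAD//P//+c///8AAQAD//Af//I///+AAYAD//AP//A//+fAAcAD/8Af//A//4fAAeAD/+A5/+A//weAAeAD//g4/4Af/gYAAOAD//wA/4Af/gAAAAAB//4Af8Af/AAAAQAB//8AP+Af/AAAA4AA///AP/AP/AAAA8AAD//gf/gP/4CAA+AAA//w//gf//MAA/AAAABH//gf//4AA/gAAAAP//gf//wAAfgDgeAcP/g///4OAfgD//h4D/A//8f/A/wD//3gAOA/+A//w//Dg8AAAAA/+A/////gAAAAAAA84A/////gAAAAAAA4AA/////wAAAAAAAwAA/////4AAADwAAAAB/////4AAAH4AAAAA/////4AAAP8AABAA/////8AD/f+AADwA/5///4AH///AAH+Afx///4AP//+AAD/APD///wA///+AAB/gAH///gD///8AAADwAH//+AH///wAAAD4ef//8AP//8AAAAB4////4AP//8AAAAAA////wAf//+AAAcAB////gAf/+/AAAeAB////AA//4/gAAfAD///+AB/Hg/gAAfED///4AB+BA/wEAfnH///wAD8AA/4OAf3P///gAD+AA/4OAf+P///gAD/AA+AEAf8P///AAD/AAQAAA/8f///AAD/gAAAAA/8f+B/AADhAAAAAA////g/gADwAAAAAA////w/AeD4AAAAAB////weA/D+AAAAAD////4AB/j/wAAAAH////8AB/z/+AAAAP////+AD/7//wAAAf/////MD/7//+AAA//DAP/uD/////gAB/wAAAPvD/////wAD/AAAAAPD/////8AH+AAAAAHD/////+AH4AABgAGD//////gfgAABwAAD//////78AAANgAAB///////8AAAeAAAA4H/////+AAAeAAgAAD/////+AAAPABgAAD///+B+AAAPgDgAAD///wB4AAAPgDgAAA//+AD4f4APgDgAAAf/4AD//8APwDAAAAOOAAD//4GPwAAAAAAAAAH/+APPAAAAAAAAAOH/4APgAAAAAAAAAPH/wAPgADAAAAAAAP3/4APAAHgAAAAAAP//4AOAAHgAAAAAAP//4AAAAHABAAAAAH//AAAAACAAAAAAAH/4AAAAAAAAAAAAAH+AAAAAAAAAAAAAAH/AAAAAAAAAAAAAAH/gAAAAAAAAAAAAAD/wAAAAAAAAADAAADz8AAAAAAAAADAAAHD/AAAAAAAAAAAAAGB/gAAAAAAAAAAAAGB/gAAAAAAAAAAAAPAgAAAAAAAAAAAAAPgAAAAAAAAAAAD4A/gAAAAAAAAAAAH4A/AAAAAAAcAAAAH4B8AAAAAAA8AAAAHgB8AAAAAAB4AAAAAIB4AAAAAAB4AAAAAeBwAAAAAADwAAAAAeAgAAAAAAAAAAAAAMAAAAAAAAAAAAAAAAAAAAAAAAAAAAAAAAAAAAAAAAAAAAAAAAAAAAAAAAAAAAAA="/>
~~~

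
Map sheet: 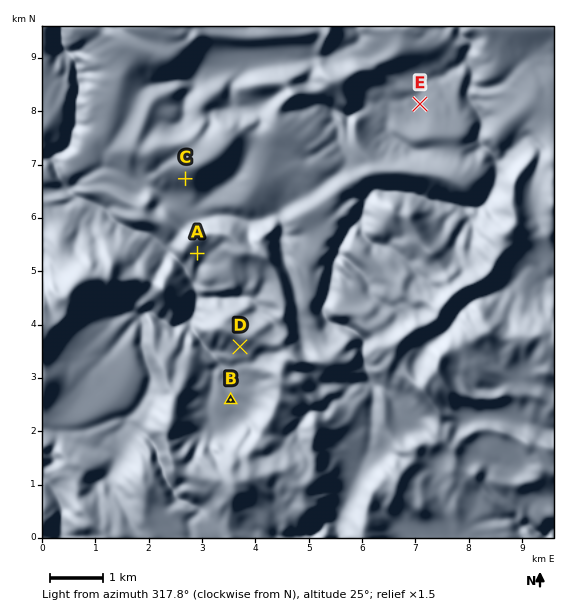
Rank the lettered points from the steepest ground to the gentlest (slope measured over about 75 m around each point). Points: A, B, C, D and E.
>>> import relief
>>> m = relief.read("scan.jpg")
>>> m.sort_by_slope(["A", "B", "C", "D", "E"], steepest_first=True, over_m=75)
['C', 'D', 'A', 'E', 'B']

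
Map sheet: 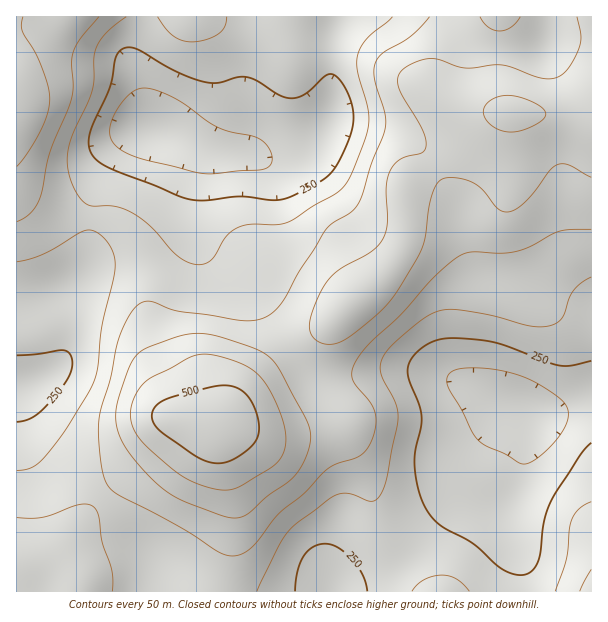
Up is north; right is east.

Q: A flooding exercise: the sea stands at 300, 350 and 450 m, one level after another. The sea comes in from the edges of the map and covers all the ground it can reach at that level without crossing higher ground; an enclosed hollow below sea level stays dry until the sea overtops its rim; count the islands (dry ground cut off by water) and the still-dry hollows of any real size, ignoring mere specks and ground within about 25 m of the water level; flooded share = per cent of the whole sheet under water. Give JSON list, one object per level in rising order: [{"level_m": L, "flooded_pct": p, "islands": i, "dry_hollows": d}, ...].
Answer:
[{"level_m": 300, "flooded_pct": 41, "islands": 0, "dry_hollows": 0}, {"level_m": 350, "flooded_pct": 62, "islands": 0, "dry_hollows": 0}, {"level_m": 450, "flooded_pct": 95, "islands": 1, "dry_hollows": 0}]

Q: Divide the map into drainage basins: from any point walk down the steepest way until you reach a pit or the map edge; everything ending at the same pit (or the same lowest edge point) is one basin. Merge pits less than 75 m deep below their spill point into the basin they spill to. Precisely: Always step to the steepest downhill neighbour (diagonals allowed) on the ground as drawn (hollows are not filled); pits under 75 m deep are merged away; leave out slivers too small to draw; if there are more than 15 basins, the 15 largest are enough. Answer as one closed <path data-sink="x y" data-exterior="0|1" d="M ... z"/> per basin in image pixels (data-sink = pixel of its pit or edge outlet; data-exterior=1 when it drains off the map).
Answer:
<path data-sink="530 408" data-exterior="0" d="M519 112l-16 0-20 8-37 37-38 25-4 4 2 50-3 10-12 20-20 22-20 13-27 27-24 14-30 22-23 23-28 35-7 5-27-7-9 2-19 25-22 22-35 29-28 38-16 30 2 9 16 17 518-1 0-474z"/><path data-sink="152 131" data-exterior="0" d="M591 16l-574 0-1 170 8 10 23 14 21 6 42 4 15 8 8 8 7 13 5 17 3 25 0 27 3 15 7 21 14 27 9 32 4 5 6 3 21 6 14-11 21-29 23-23 21-16 33-20 27-27 20-13 14-15 13-18 8-19-2-50 6-6 36-23 31-33 15-9 11-3 67 4 22 0z"/><path data-sink="17 387" data-exterior="1" d="M17 187l-1 382 13-1 15 3 19 11-7-10 2-11 14-25 14-21 25-28 24-18 22-22 19-25 9-2 5 0-5-2-4-5-9-32-14-27-7-21-3-15 0-27-3-25-5-17-7-13-8-8-15-8-33-3-30-7-17-10z"/>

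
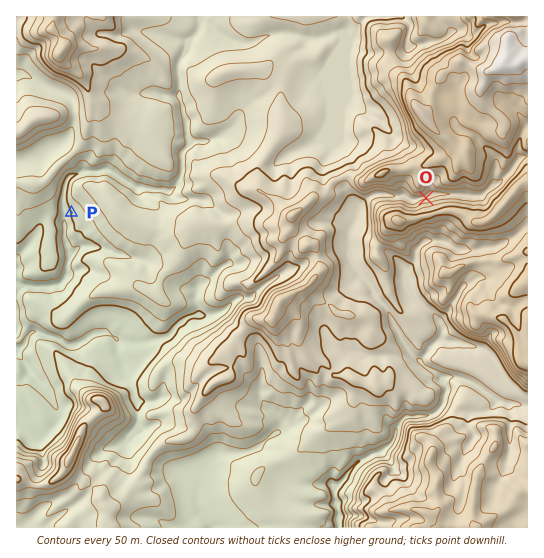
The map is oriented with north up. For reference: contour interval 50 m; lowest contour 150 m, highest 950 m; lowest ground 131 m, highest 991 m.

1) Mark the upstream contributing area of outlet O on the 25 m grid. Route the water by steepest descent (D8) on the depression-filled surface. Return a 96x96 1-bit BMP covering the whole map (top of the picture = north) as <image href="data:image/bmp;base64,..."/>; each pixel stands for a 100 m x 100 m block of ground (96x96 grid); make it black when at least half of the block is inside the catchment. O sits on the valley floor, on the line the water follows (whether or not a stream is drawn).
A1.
<image width="96" height="96" href="data:image/bmp;base64,Qk2+BAAAAAAAAD4AAAAoAAAAYAAAAGAAAAABAAEAAAAAAIAEAAATCwAAEwsAAAIAAAAAAAAA////AAAAAAAAAAAAAAAAAAAAAAAAAAAAAAAAAAAAAAAAAAAAAAAAAAAAAAAAAAAAAAAAAAAAAAAAAAAAAAAAAAAAAAAAAAAAAAAAAAAAAAAAAAAAAAAAAAAAAAAAAAAAAAAAAAAAAAAAAAAAAAAAAAAAAAAAAAAAAAAAAAAAAAAAAAAAAAAAAAAAAAAAAAAAAAAAAAAAAAAAAAAAAAAAAAAAAAAAAAAAAAAAAAAAAAAAAAAAAAAAAAAAAAAAAAAAAAAAAAAAAAAAAAAAAAAAAAAAAAAAAAAAAAAAAAAAAAAAAAAAAAAAAAAAAAAAAAAAAAAAAAAAAAAAAAAAAAAAAAAAAAAAAAAAAAAAAAAAAAAAAAAAAAAAAAAAAAAAAAAAAAAAAAAAAAAAAAAAAAAAAAAAAAAAAAAAAAAAAAAAAAAAAAAAAAAAAAAAAAAAAAAAAAAAAAAAAAAAAAAAAAAAAAAAAAAAAAAAAAAAAAAAAAAAAAAAAAAAAAAAAAAAAAAAAAAAAAAAAAAAAAAAAAAAAAAAAAAAAAAAAAAAAAAAAAAAAAAAAAAAAAAAAAAAAAAAAAAAAAAAAAAAAAAAAAAAAAAAAAAAAAAAAAAAAAAAAAAAAAAAAAAAAAAAAAAAAAAAAAAAAAAAAAAAAAAAAAAAAAAAAAAAAAAAAAAAAAAAAAAAAAAAAAAAAAAAAAAAAAAAAAAAAAAAAAAAAAAAAAAAAAAAAAAAAAAAAAAAAAAAAAAAAAAAAAAAAAAAAAAAAAAAAAAAAAAAAAAAAAAAAAAAAAAAAAAAAAAAAAAAAAAAAAAAAAAAAAAAAAAAAAAAAAAAAAAAAAAAAAAAAAAAAAAAAAAAAAAAAAAAAAAAAAAAAAAAAAAAAAAAAAAAAAAAAAAAAAAAAAAAAAAAAAAAAAAAAAAAAAAAAAAAAAAAAAAAAwAAAAAAAAAAAAAAB8AAAAAAAAAAAAAH/8AAAAAAAAAAAAAH/+AAAAAAAAAAAAAH//AAAAAAAAAAAAAH//gAAAAAAAAAAAAD//wAAAAAAAAAAAAB//4AAAAAAAAAAAAAf/8AAAAAAAAAAAAAP/8AAAAAAAAAAAAAH/8AAAAAAAAAAAAAH/8AAAAAAAAAAAAAD/8AAAAAAAAAAAAAD/8AAAAAAAAAAAAAP/8AAAAAAAAAAAAAf/8AAAAAAAAAAAAA//8AAAAAAAAAAAAB//8AAAAAAAAAAAAD//8AAAAAAAAAAAAH//8AAAAAAAAAAAAP//8AAAAAAAAAAAAH//8AAAAAAAAAAAAD//8AAAAAAAAAAAAD//8AAAAAAAAAAAAD//8AAAAAAAAAAAAD//8AAAAAAAAAAAAB//8AAAAAAAAAAAAA//8AAAAAAAAAAAAA//8AAAAAAAAAAAAAPB8AAAAAAAAAAAAAEAEAAAAAAAAAAAAAAAAAAAAAAAAAAAAAAAAAAAAAAAAAAAAAAAAAAAAAAAAAAAAAAAAAAAAAAAAAAAAAAAAAAAAAAAAAAAAAAAAAAAAAAAAAAAAAAAAAAAAAAAAAAAAAAAA="/>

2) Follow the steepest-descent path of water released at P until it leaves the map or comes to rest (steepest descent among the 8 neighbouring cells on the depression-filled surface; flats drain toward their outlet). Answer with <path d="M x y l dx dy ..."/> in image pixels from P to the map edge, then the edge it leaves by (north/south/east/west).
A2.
<path d="M71 213l-6 0 0 28 4 9 0 11-2 1 0 7-1 1 0 4-3 4 0 3-4 4-5 0-1 1-15 0-1 1-3 0-1-1-8 0-8 8"/>
exit: west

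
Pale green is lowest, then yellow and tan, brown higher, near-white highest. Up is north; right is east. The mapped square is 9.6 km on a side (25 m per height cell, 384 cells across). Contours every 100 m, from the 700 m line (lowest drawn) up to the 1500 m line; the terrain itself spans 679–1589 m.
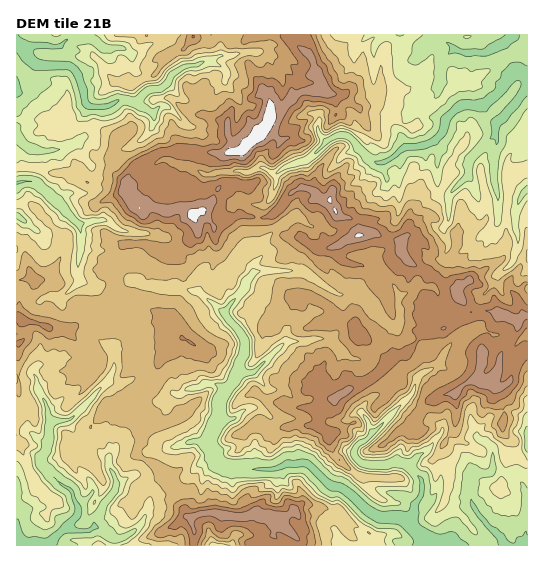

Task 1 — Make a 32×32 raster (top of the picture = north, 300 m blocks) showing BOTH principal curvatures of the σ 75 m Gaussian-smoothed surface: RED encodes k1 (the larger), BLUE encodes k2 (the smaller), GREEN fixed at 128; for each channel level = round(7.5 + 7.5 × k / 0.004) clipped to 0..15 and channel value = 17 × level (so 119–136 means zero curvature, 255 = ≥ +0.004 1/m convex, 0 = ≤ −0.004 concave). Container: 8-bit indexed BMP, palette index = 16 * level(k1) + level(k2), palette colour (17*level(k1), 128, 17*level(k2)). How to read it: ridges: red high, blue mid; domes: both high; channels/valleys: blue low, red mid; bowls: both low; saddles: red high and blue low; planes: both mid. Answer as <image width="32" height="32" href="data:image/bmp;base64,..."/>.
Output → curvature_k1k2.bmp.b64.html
<image width="32" height="32" href="data:image/bmp;base64,Qk02CAAAAAAAADYEAAAoAAAAIAAAACAAAAABAAgAAAAAAAAEAAATCwAAEwsAAAABAAAAAAAAAIAAABGAAAAigAAAM4AAAESAAABVgAAAZoAAAHeAAACIgAAAmYAAAKqAAAC7gAAAzIAAAN2AAADugAAA/4AAAACAEQARgBEAIoARADOAEQBEgBEAVYARAGaAEQB3gBEAiIARAJmAEQCqgBEAu4ARAMyAEQDdgBEA7oARAP+AEQAAgCIAEYAiACKAIgAzgCIARIAiAFWAIgBmgCIAd4AiAIiAIgCZgCIAqoAiALuAIgDMgCIA3YAiAO6AIgD/gCIAAIAzABGAMwAigDMAM4AzAESAMwBVgDMAZoAzAHeAMwCIgDMAmYAzAKqAMwC7gDMAzIAzAN2AMwDugDMA/4AzAACARAARgEQAIoBEADOARABEgEQAVYBEAGaARAB3gEQAiIBEAJmARACqgEQAu4BEAMyARADdgEQA7oBEAP+ARAAAgFUAEYBVACKAVQAzgFUARIBVAFWAVQBmgFUAd4BVAIiAVQCZgFUAqoBVALuAVQDMgFUA3YBVAO6AVQD/gFUAAIBmABGAZgAigGYAM4BmAESAZgBVgGYAZoBmAHeAZgCIgGYAmYBmAKqAZgC7gGYAzIBmAN2AZgDugGYA/4BmAACAdwARgHcAIoB3ADOAdwBEgHcAVYB3AGaAdwB3gHcAiIB3AJmAdwCqgHcAu4B3AMyAdwDdgHcA7oB3AP+AdwAAgIgAEYCIACKAiAAzgIgARICIAFWAiABmgIgAd4CIAIiAiACZgIgAqoCIALuAiADMgIgA3YCIAO6AiAD/gIgAAICZABGAmQAigJkAM4CZAESAmQBVgJkAZoCZAHeAmQCIgJkAmYCZAKqAmQC7gJkAzICZAN2AmQDugJkA/4CZAACAqgARgKoAIoCqADOAqgBEgKoAVYCqAGaAqgB3gKoAiICqAJmAqgCqgKoAu4CqAMyAqgDdgKoA7oCqAP+AqgAAgLsAEYC7ACKAuwAzgLsARIC7AFWAuwBmgLsAd4C7AIiAuwCZgLsAqoC7ALuAuwDMgLsA3YC7AO6AuwD/gLsAAIDMABGAzAAigMwAM4DMAESAzABVgMwAZoDMAHeAzACIgMwAmYDMAKqAzAC7gMwAzIDMAN2AzADugMwA/4DMAACA3QARgN0AIoDdADOA3QBEgN0AVYDdAGaA3QB3gN0AiIDdAJmA3QCqgN0Au4DdAMyA3QDdgN0A7oDdAP+A3QAAgO4AEYDuACKA7gAzgO4ARIDuAFWA7gBmgO4Ad4DuAIiA7gCZgO4AqoDuALuA7gDMgO4A3YDuAO6A7gD/gO4AAID/ABGA/wAigP8AM4D/AESA/wBVgP8AZoD/AHeA/wCIgP8AmYD/AKqA/wC7gP8AzID/AN2A/wDugP8A/4D/AIWUgqWls5Cy9bOC9aKRtJaWyLeVpcfnxqWEhXW3poWGlMmlgqSTuKKTxufk1vbVxse2hYTXtnKSg8W4lcaCl5WDpfih1qDZyHKF16XXlLbHs+rG1seAs9WUhOemcpeopJP4pICz9IDYlaaVlaeEuLeD1YZhgKTUgtWBtbeRybmTw7OAt7TkoZKmqKWUdHGBgHHEkJLV9vT30pHGt3GSxZTVcMe4x4C3uLal2LZwxYSkg3Fix/SwsICQwteVlbO21tmhlMimloSnloKAkKHotqe2hYX5paD29rak0sXEgObEpMagosiWh6eXt7ingKT3x8bV18XF5ZCz+ceA94Gk+XHIw7PCkNiop4aW2MiA5ICitrW2tqVw+YCk5YXlcLXDkeeAx8ahoqenhpOQ5KCj+dSklJW36LWi15C35/mSx7iC1ZGnl8iRpJWnhqaCxJCitLenqZWntseWpJCWhdent6PWgoWGl8eTp5enhqi5lOGgpoeot5RzlbinpYGWlqamxeiDhpamhIWGh6e32LjIgPdwopKjg6ill7aWlIOnt6a05dTnx4WHhoeHl7eGlpCTyLa2xqWmyZdzlbfIpHKThLTohYWVp6inlqe4l5eCsMiHppWEpqa4crWFuHWmxtX418RzgqWXloeGhoaVkcWQpZaXucelg5KVtYS4hNiTk5LGttjIkoOVhnaFhZWUqLdwuLeXgpOFdceDlZPE2PiTxKXFhbaCpriHdoaXp3WWl5OiooKFlqe3lZfIxYSFldagtMaFtrSDlsfG2MfFhbaFl4SWlsfXtYN0prempKWFddexx4HGxqPpoJCAcpXVx3V1hLTZlIO0+efE2LeA2JaDxqFw97aAsXCVuLa2xtmlttf2xHCTpeWmp5LHtrPElrbDovbHcKXX5bfYtpalprZ0k5D2osj3lYV0lLWWlMSV1uKRkICWlcR02Zd2h5el1+f416D519WlpbVypqjDoKLT1ZTn9ujIlJWl14WWk4GQgJCwkJC1sdaWc6THpqPnodLGt5RycaWlpqOl59XX5/b42KLYlJD104CikKKUhPaQsraWkqenlIOm2KKCpZZzc7Tn18Xp1aCgk+illJOBp9iTlcenqKjX1ban6oDXgKS2xJb2laOQ9sXWl5XGyIKluJSDt4eHh8ZwgJCQ0cHWpoXFgsXFtnKzpcaWh3WltnKClKaUdYaXxpHoxdWgoMe4lYOV+YPW1vjWpqWXp5aTx7eVlZa3pbWhc9e3xfiQsaXFgsamhIXHp3S2pIaGuIK5t7eFhZWltaXotKWCuPe0cHChsoOFleaGhbWkl3WWpIV0hcanhZSUgpGRssW0lef45ebotLbYt2SmpJSlp4WUpbemhJc="/>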